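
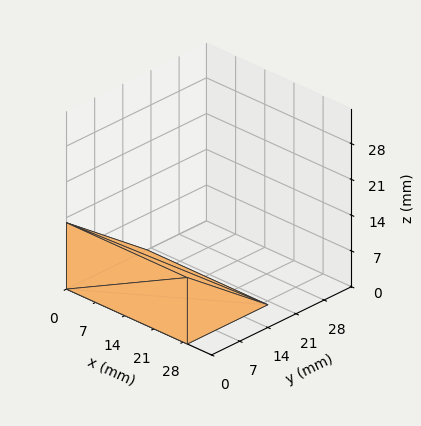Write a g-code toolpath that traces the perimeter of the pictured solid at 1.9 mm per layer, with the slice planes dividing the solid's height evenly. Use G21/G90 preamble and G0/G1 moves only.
Reading the render: the shape is a wedge (ramp): 29 × 20 mm base, rising to 13 mm along the y=0 edge and sloping linearly to z=0 at y=20 (dimensions read to the nearest mm from the axis ticks). For the g-code, the solid's height is divided into equal slices at the stated Δz and each level perimeter traced with G1 moves after a G0 lift.

; perimeter-only toolpath
G21 ; units = mm
G90 ; absolute positioning
G28 ; home
; layer 1
G0 Z1.9
G0 X0.0 Y0.0
G1 X29.0 Y0.0
G1 X29.0 Y17.1
G1 X0.0 Y17.1
G1 X0.0 Y0.0
; layer 2
G0 Z3.7
G0 X0.0 Y0.0
G1 X29.0 Y0.0
G1 X29.0 Y14.3
G1 X0.0 Y14.3
G1 X0.0 Y0.0
; layer 3
G0 Z5.6
G0 X0.0 Y0.0
G1 X29.0 Y0.0
G1 X29.0 Y11.4
G1 X0.0 Y11.4
G1 X0.0 Y0.0
; layer 4
G0 Z7.4
G0 X0.0 Y0.0
G1 X29.0 Y0.0
G1 X29.0 Y8.6
G1 X0.0 Y8.6
G1 X0.0 Y0.0
; layer 5
G0 Z9.3
G0 X0.0 Y0.0
G1 X29.0 Y0.0
G1 X29.0 Y5.7
G1 X0.0 Y5.7
G1 X0.0 Y0.0
; layer 6
G0 Z11.1
G0 X0.0 Y0.0
G1 X29.0 Y0.0
G1 X29.0 Y2.9
G1 X0.0 Y2.9
G1 X0.0 Y0.0
M2 ; end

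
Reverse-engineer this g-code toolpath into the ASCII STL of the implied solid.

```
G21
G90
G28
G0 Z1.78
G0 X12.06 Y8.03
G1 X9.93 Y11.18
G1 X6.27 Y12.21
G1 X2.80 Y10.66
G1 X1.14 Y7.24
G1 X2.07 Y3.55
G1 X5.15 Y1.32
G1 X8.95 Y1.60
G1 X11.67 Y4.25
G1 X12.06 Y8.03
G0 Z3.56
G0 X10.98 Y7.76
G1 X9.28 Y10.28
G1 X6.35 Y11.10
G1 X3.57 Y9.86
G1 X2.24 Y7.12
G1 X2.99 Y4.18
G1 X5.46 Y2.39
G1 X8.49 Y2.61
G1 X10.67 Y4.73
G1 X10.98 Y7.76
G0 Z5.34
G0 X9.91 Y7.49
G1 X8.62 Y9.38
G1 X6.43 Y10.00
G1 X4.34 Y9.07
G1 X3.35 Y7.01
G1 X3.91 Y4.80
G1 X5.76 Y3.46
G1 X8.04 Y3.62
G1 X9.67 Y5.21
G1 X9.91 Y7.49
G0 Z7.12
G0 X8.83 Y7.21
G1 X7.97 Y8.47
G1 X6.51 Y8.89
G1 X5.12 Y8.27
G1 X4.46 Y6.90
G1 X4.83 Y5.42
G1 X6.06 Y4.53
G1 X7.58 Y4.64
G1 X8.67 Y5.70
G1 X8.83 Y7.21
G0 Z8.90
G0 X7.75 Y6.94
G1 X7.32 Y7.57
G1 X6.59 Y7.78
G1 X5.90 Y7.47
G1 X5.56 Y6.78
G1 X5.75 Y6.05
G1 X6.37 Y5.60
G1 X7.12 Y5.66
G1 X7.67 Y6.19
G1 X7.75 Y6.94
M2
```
solid part
  facet normal 0.0000 0.0000 -1.0000
    outer loop
      vertex 6.19 13.32 0.00
      vertex 10.58 12.08 0.00
      vertex 13.14 8.30 0.00
    endloop
  endfacet
  facet normal 0.0000 0.0000 -1.0000
    outer loop
      vertex 2.02 11.46 0.00
      vertex 6.19 13.32 0.00
      vertex 13.14 8.30 0.00
    endloop
  endfacet
  facet normal 0.0000 0.0000 -1.0000
    outer loop
      vertex 0.03 7.35 0.00
      vertex 2.02 11.46 0.00
      vertex 13.14 8.30 0.00
    endloop
  endfacet
  facet normal 0.0000 0.0000 -1.0000
    outer loop
      vertex 1.15 2.93 0.00
      vertex 0.03 7.35 0.00
      vertex 13.14 8.30 0.00
    endloop
  endfacet
  facet normal 0.0000 0.0000 -1.0000
    outer loop
      vertex 4.85 0.25 0.00
      vertex 1.15 2.93 0.00
      vertex 13.14 8.30 0.00
    endloop
  endfacet
  facet normal 0.0000 0.0000 -1.0000
    outer loop
      vertex 9.40 0.58 0.00
      vertex 4.85 0.25 0.00
      vertex 13.14 8.30 0.00
    endloop
  endfacet
  facet normal 0.0000 0.0000 -1.0000
    outer loop
      vertex 12.67 3.76 0.00
      vertex 9.40 0.58 0.00
      vertex 13.14 8.30 0.00
    endloop
  endfacet
  facet normal 0.7140 0.4836 0.5063
    outer loop
      vertex 13.14 8.30 0.00
      vertex 10.58 12.08 0.00
      vertex 6.67 6.67 10.68
    endloop
  endfacet
  facet normal 0.2344 0.8299 0.5062
    outer loop
      vertex 10.58 12.08 0.00
      vertex 6.19 13.32 0.00
      vertex 6.67 6.67 10.68
    endloop
  endfacet
  facet normal -0.3513 0.7876 0.5062
    outer loop
      vertex 6.19 13.32 0.00
      vertex 2.02 11.46 0.00
      vertex 6.67 6.67 10.68
    endloop
  endfacet
  facet normal -0.7761 0.3758 0.5064
    outer loop
      vertex 2.02 11.46 0.00
      vertex 0.03 7.35 0.00
      vertex 6.67 6.67 10.68
    endloop
  endfacet
  facet normal -0.8360 -0.2118 0.5063
    outer loop
      vertex 0.03 7.35 0.00
      vertex 1.15 2.93 0.00
      vertex 6.67 6.67 10.68
    endloop
  endfacet
  facet normal -0.5059 -0.6985 0.5061
    outer loop
      vertex 1.15 2.93 0.00
      vertex 4.85 0.25 0.00
      vertex 6.67 6.67 10.68
    endloop
  endfacet
  facet normal 0.0624 -0.8601 0.5064
    outer loop
      vertex 4.85 0.25 0.00
      vertex 9.40 0.58 0.00
      vertex 6.67 6.67 10.68
    endloop
  endfacet
  facet normal 0.6012 -0.6183 0.5062
    outer loop
      vertex 9.40 0.58 0.00
      vertex 12.67 3.76 0.00
      vertex 6.67 6.67 10.68
    endloop
  endfacet
  facet normal 0.8579 -0.0888 0.5061
    outer loop
      vertex 12.67 3.76 0.00
      vertex 13.14 8.30 0.00
      vertex 6.67 6.67 10.68
    endloop
  endfacet
endsolid part

The G0 Z moves step by Δz≈1.78 mm. The G1 loops shrink linearly with z, so the solid tapers from its base footprint up to z≈10.7. Closing with a flat bottom cap and the tapered top and triangulating gives 16 facets — a regular 9-sided pyramid, base circumscribed radius ≈ 6.67 mm, apex at z ≈ 10.7 mm.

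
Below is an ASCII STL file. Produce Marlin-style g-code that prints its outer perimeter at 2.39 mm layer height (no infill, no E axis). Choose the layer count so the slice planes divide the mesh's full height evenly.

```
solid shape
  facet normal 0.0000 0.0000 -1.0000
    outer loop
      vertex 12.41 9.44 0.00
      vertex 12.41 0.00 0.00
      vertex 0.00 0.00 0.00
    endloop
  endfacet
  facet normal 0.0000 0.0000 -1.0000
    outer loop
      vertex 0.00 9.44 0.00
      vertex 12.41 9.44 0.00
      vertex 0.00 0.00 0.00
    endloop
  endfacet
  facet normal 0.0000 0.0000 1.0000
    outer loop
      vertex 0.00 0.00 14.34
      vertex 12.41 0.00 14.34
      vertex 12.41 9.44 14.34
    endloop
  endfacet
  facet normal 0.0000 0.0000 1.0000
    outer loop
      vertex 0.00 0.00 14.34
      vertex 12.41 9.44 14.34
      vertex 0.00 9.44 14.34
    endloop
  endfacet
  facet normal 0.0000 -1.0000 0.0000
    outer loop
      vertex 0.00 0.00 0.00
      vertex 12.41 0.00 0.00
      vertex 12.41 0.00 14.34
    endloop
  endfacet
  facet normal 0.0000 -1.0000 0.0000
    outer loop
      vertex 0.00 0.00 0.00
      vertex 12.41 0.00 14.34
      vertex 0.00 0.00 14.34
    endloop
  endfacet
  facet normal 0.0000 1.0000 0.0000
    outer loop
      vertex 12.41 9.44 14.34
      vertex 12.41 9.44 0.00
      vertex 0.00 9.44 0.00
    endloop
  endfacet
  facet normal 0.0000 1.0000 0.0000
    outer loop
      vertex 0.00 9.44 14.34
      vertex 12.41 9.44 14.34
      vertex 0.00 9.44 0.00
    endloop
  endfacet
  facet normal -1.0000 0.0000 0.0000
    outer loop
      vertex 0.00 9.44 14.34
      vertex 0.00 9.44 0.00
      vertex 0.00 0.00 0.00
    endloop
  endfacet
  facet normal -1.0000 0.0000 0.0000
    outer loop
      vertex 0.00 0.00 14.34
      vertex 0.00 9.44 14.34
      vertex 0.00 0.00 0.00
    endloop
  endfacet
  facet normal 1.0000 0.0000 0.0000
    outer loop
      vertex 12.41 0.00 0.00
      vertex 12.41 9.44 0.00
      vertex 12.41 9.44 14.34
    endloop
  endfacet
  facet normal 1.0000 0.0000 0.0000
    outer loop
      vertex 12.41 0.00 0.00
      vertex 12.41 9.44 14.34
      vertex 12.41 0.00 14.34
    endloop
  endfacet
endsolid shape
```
; perimeter-only toolpath
G21 ; units = mm
G90 ; absolute positioning
G28 ; home
; layer 1
G0 Z2.39
G0 X0.00 Y0.00
G1 X12.41 Y0.00
G1 X12.41 Y9.44
G1 X0.00 Y9.44
G1 X0.00 Y0.00
; layer 2
G0 Z4.78
G0 X0.00 Y0.00
G1 X12.41 Y0.00
G1 X12.41 Y9.44
G1 X0.00 Y9.44
G1 X0.00 Y0.00
; layer 3
G0 Z7.17
G0 X0.00 Y0.00
G1 X12.41 Y0.00
G1 X12.41 Y9.44
G1 X0.00 Y9.44
G1 X0.00 Y0.00
; layer 4
G0 Z9.56
G0 X0.00 Y0.00
G1 X12.41 Y0.00
G1 X12.41 Y9.44
G1 X0.00 Y9.44
G1 X0.00 Y0.00
; layer 5
G0 Z11.95
G0 X0.00 Y0.00
G1 X12.41 Y0.00
G1 X12.41 Y9.44
G1 X0.00 Y9.44
G1 X0.00 Y0.00
; layer 6
G0 Z14.34
G0 X0.00 Y0.00
G1 X12.41 Y0.00
G1 X12.41 Y9.44
G1 X0.00 Y9.44
G1 X0.00 Y0.00
M2 ; end

The solid is a rectangular box, roughly 12.4 × 9.44 mm footprint and 14.3 mm tall. Slicing at Δz = 2.39 mm — 6 equal slices spanning the solid's height, so layer i sits at z = i·h/6 — gives 6 non-empty perimeters. Each is a 4-segment closed polygon; G0 lifts to the layer z and rapids to the start vertex, then G1 traces the edges.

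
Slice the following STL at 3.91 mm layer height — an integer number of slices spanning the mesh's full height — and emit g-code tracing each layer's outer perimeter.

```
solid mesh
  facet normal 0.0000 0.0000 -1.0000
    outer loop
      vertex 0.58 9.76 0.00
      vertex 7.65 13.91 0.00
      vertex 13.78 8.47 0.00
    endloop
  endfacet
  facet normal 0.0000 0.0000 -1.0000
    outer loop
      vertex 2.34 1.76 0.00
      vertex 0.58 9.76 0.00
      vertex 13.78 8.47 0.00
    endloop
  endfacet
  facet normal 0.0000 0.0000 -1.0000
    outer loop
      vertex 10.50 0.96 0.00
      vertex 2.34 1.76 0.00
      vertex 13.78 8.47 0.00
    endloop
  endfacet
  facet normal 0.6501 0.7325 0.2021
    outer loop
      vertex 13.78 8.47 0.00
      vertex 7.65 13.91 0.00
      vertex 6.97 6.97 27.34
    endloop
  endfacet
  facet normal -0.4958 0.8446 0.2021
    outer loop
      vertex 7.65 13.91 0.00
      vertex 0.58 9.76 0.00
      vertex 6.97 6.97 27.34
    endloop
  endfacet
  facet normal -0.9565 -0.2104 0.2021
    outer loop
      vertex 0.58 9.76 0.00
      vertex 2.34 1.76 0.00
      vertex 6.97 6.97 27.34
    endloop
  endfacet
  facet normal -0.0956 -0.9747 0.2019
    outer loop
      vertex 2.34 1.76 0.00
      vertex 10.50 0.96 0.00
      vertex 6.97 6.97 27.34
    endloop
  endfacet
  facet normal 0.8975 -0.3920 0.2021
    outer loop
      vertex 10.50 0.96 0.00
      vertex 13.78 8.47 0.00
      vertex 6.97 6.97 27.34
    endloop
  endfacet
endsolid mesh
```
; perimeter-only toolpath
G21 ; units = mm
G90 ; absolute positioning
G28 ; home
; layer 1
G0 Z3.91
G0 X12.81 Y8.26
G1 X7.55 Y12.92
G1 X1.49 Y9.36
G1 X3.00 Y2.50
G1 X10.00 Y1.82
G1 X12.81 Y8.26
; layer 2
G0 Z7.81
G0 X11.83 Y8.04
G1 X7.46 Y11.93
G1 X2.41 Y8.96
G1 X3.66 Y3.25
G1 X9.49 Y2.68
G1 X11.83 Y8.04
; layer 3
G0 Z11.72
G0 X10.86 Y7.83
G1 X7.36 Y10.94
G1 X3.32 Y8.56
G1 X4.32 Y3.99
G1 X8.99 Y3.54
G1 X10.86 Y7.83
; layer 4
G0 Z15.62
G0 X9.89 Y7.61
G1 X7.26 Y9.94
G1 X4.23 Y8.17
G1 X4.99 Y4.74
G1 X8.48 Y4.39
G1 X9.89 Y7.61
; layer 5
G0 Z19.53
G0 X8.92 Y7.40
G1 X7.16 Y8.95
G1 X5.14 Y7.77
G1 X5.65 Y5.48
G1 X7.98 Y5.25
G1 X8.92 Y7.40
; layer 6
G0 Z23.43
G0 X7.94 Y7.18
G1 X7.07 Y7.96
G1 X6.06 Y7.37
G1 X6.31 Y6.23
G1 X7.47 Y6.11
G1 X7.94 Y7.18
M2 ; end

The solid is a regular 5-sided pyramid, base circumscribed radius ≈ 6.97 mm, apex at z ≈ 27.3 mm. Slicing at Δz = 3.91 mm — 7 equal slices spanning the solid's height, so layer i sits at z = i·h/7 — gives 6 non-empty perimeters. Each is a 5-segment closed polygon; G0 lifts to the layer z and rapids to the start vertex, then G1 traces the edges. The cross-section shrinks linearly with z (the slice at the apex is degenerate and omitted).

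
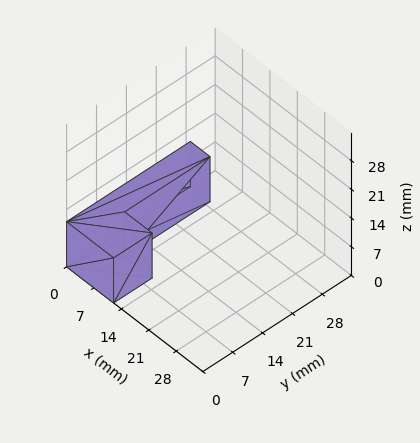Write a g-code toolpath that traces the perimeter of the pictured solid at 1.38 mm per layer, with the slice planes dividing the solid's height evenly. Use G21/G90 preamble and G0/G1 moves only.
Reading the render: the shape is an L-shaped prism: outer 12 × 29 mm, arm thicknesses ≈ 9 mm (horizontal) and 5 mm (vertical), extruded 11 mm in z (dimensions read to the nearest mm from the axis ticks). For the g-code, the solid's height is divided into equal slices at the stated Δz and each level perimeter traced with G1 moves after a G0 lift.

; perimeter-only toolpath
G21 ; units = mm
G90 ; absolute positioning
G28 ; home
; layer 1
G0 Z1.38
G0 X0.00 Y0.00
G1 X12.00 Y0.00
G1 X12.00 Y9.00
G1 X5.00 Y9.00
G1 X5.00 Y29.00
G1 X0.00 Y29.00
G1 X0.00 Y0.00
; layer 2
G0 Z2.75
G0 X0.00 Y0.00
G1 X12.00 Y0.00
G1 X12.00 Y9.00
G1 X5.00 Y9.00
G1 X5.00 Y29.00
G1 X0.00 Y29.00
G1 X0.00 Y0.00
; layer 3
G0 Z4.12
G0 X0.00 Y0.00
G1 X12.00 Y0.00
G1 X12.00 Y9.00
G1 X5.00 Y9.00
G1 X5.00 Y29.00
G1 X0.00 Y29.00
G1 X0.00 Y0.00
; layer 4
G0 Z5.50
G0 X0.00 Y0.00
G1 X12.00 Y0.00
G1 X12.00 Y9.00
G1 X5.00 Y9.00
G1 X5.00 Y29.00
G1 X0.00 Y29.00
G1 X0.00 Y0.00
; layer 5
G0 Z6.88
G0 X0.00 Y0.00
G1 X12.00 Y0.00
G1 X12.00 Y9.00
G1 X5.00 Y9.00
G1 X5.00 Y29.00
G1 X0.00 Y29.00
G1 X0.00 Y0.00
; layer 6
G0 Z8.25
G0 X0.00 Y0.00
G1 X12.00 Y0.00
G1 X12.00 Y9.00
G1 X5.00 Y9.00
G1 X5.00 Y29.00
G1 X0.00 Y29.00
G1 X0.00 Y0.00
; layer 7
G0 Z9.62
G0 X0.00 Y0.00
G1 X12.00 Y0.00
G1 X12.00 Y9.00
G1 X5.00 Y9.00
G1 X5.00 Y29.00
G1 X0.00 Y29.00
G1 X0.00 Y0.00
; layer 8
G0 Z11.00
G0 X0.00 Y0.00
G1 X12.00 Y0.00
G1 X12.00 Y9.00
G1 X5.00 Y9.00
G1 X5.00 Y29.00
G1 X0.00 Y29.00
G1 X0.00 Y0.00
M2 ; end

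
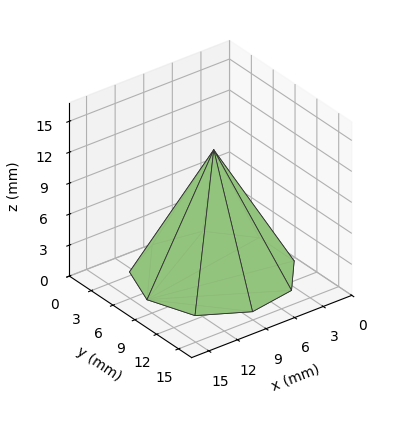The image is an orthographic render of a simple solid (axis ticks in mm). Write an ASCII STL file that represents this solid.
Reading the render: the shape is a regular 9-sided pyramid, base circumscribed radius ≈ 7 mm, apex at z ≈ 12 mm (dimensions read to the nearest mm from the axis ticks). For the STL, each face is triangulated and given an outward normal.

solid part
  facet normal 0.0000 0.0000 -1.0000
    outer loop
      vertex 8.2 13.9 0.0
      vertex 12.4 11.5 0.0
      vertex 14.0 7.0 0.0
    endloop
  endfacet
  facet normal 0.0000 0.0000 -1.0000
    outer loop
      vertex 3.5 13.1 0.0
      vertex 8.2 13.9 0.0
      vertex 14.0 7.0 0.0
    endloop
  endfacet
  facet normal 0.0000 0.0000 -1.0000
    outer loop
      vertex 0.4 9.4 0.0
      vertex 3.5 13.1 0.0
      vertex 14.0 7.0 0.0
    endloop
  endfacet
  facet normal 0.0000 0.0000 -1.0000
    outer loop
      vertex 0.4 4.6 0.0
      vertex 0.4 9.4 0.0
      vertex 14.0 7.0 0.0
    endloop
  endfacet
  facet normal 0.0000 0.0000 -1.0000
    outer loop
      vertex 3.5 0.9 0.0
      vertex 0.4 4.6 0.0
      vertex 14.0 7.0 0.0
    endloop
  endfacet
  facet normal 0.0000 0.0000 -1.0000
    outer loop
      vertex 8.2 0.1 0.0
      vertex 3.5 0.9 0.0
      vertex 14.0 7.0 0.0
    endloop
  endfacet
  facet normal 0.0000 0.0000 -1.0000
    outer loop
      vertex 12.4 2.5 0.0
      vertex 8.2 0.1 0.0
      vertex 14.0 7.0 0.0
    endloop
  endfacet
  facet normal 0.8257 0.2936 0.4817
    outer loop
      vertex 14.0 7.0 0.0
      vertex 12.4 11.5 0.0
      vertex 7.0 7.0 12.0
    endloop
  endfacet
  facet normal 0.4349 0.7611 0.4811
    outer loop
      vertex 12.4 11.5 0.0
      vertex 8.2 13.9 0.0
      vertex 7.0 7.0 12.0
    endloop
  endfacet
  facet normal -0.1470 0.8638 0.4820
    outer loop
      vertex 8.2 13.9 0.0
      vertex 3.5 13.1 0.0
      vertex 7.0 7.0 12.0
    endloop
  endfacet
  facet normal -0.6716 0.5627 0.4819
    outer loop
      vertex 3.5 13.1 0.0
      vertex 0.4 9.4 0.0
      vertex 7.0 7.0 12.0
    endloop
  endfacet
  facet normal -0.8762 0.0000 0.4819
    outer loop
      vertex 0.4 9.4 0.0
      vertex 0.4 4.6 0.0
      vertex 7.0 7.0 12.0
    endloop
  endfacet
  facet normal -0.6716 -0.5627 0.4819
    outer loop
      vertex 0.4 4.6 0.0
      vertex 3.5 0.9 0.0
      vertex 7.0 7.0 12.0
    endloop
  endfacet
  facet normal -0.1470 -0.8638 0.4820
    outer loop
      vertex 3.5 0.9 0.0
      vertex 8.2 0.1 0.0
      vertex 7.0 7.0 12.0
    endloop
  endfacet
  facet normal 0.4349 -0.7611 0.4811
    outer loop
      vertex 8.2 0.1 0.0
      vertex 12.4 2.5 0.0
      vertex 7.0 7.0 12.0
    endloop
  endfacet
  facet normal 0.8257 -0.2936 0.4817
    outer loop
      vertex 12.4 2.5 0.0
      vertex 14.0 7.0 0.0
      vertex 7.0 7.0 12.0
    endloop
  endfacet
endsolid part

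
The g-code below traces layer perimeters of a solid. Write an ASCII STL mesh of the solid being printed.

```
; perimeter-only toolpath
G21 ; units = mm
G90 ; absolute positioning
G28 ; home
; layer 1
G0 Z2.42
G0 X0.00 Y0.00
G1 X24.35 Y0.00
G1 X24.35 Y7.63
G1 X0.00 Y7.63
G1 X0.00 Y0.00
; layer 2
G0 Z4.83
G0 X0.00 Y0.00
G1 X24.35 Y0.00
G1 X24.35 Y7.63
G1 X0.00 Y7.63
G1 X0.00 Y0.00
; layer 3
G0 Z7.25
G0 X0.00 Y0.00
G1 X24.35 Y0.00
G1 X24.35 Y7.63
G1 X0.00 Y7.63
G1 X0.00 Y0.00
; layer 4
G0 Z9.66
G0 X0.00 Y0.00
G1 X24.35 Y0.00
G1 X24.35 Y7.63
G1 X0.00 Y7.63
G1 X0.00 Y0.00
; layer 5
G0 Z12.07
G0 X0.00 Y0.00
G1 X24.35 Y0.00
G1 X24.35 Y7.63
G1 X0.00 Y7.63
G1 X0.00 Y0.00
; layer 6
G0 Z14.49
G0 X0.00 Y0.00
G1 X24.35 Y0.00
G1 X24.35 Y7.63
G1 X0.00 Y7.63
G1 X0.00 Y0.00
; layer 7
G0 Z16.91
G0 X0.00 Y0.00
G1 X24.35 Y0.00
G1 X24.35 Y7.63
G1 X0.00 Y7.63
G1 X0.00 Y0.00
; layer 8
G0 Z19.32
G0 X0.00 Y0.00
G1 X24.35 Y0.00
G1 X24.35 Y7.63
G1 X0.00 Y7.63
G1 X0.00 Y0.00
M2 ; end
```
solid part
  facet normal 0.0000 0.0000 -1.0000
    outer loop
      vertex 24.35 7.63 0.00
      vertex 24.35 0.00 0.00
      vertex 0.00 0.00 0.00
    endloop
  endfacet
  facet normal 0.0000 0.0000 -1.0000
    outer loop
      vertex 0.00 7.63 0.00
      vertex 24.35 7.63 0.00
      vertex 0.00 0.00 0.00
    endloop
  endfacet
  facet normal 0.0000 0.0000 1.0000
    outer loop
      vertex 0.00 0.00 19.32
      vertex 24.35 0.00 19.32
      vertex 24.35 7.63 19.32
    endloop
  endfacet
  facet normal 0.0000 0.0000 1.0000
    outer loop
      vertex 0.00 0.00 19.32
      vertex 24.35 7.63 19.32
      vertex 0.00 7.63 19.32
    endloop
  endfacet
  facet normal 0.0000 -1.0000 0.0000
    outer loop
      vertex 0.00 0.00 0.00
      vertex 24.35 0.00 0.00
      vertex 24.35 0.00 19.32
    endloop
  endfacet
  facet normal 0.0000 -1.0000 0.0000
    outer loop
      vertex 0.00 0.00 0.00
      vertex 24.35 0.00 19.32
      vertex 0.00 0.00 19.32
    endloop
  endfacet
  facet normal 0.0000 1.0000 0.0000
    outer loop
      vertex 24.35 7.63 19.32
      vertex 24.35 7.63 0.00
      vertex 0.00 7.63 0.00
    endloop
  endfacet
  facet normal 0.0000 1.0000 0.0000
    outer loop
      vertex 0.00 7.63 19.32
      vertex 24.35 7.63 19.32
      vertex 0.00 7.63 0.00
    endloop
  endfacet
  facet normal -1.0000 0.0000 0.0000
    outer loop
      vertex 0.00 7.63 19.32
      vertex 0.00 7.63 0.00
      vertex 0.00 0.00 0.00
    endloop
  endfacet
  facet normal -1.0000 0.0000 0.0000
    outer loop
      vertex 0.00 0.00 19.32
      vertex 0.00 7.63 19.32
      vertex 0.00 0.00 0.00
    endloop
  endfacet
  facet normal 1.0000 0.0000 0.0000
    outer loop
      vertex 24.35 0.00 0.00
      vertex 24.35 7.63 0.00
      vertex 24.35 7.63 19.32
    endloop
  endfacet
  facet normal 1.0000 0.0000 0.0000
    outer loop
      vertex 24.35 0.00 0.00
      vertex 24.35 7.63 19.32
      vertex 24.35 0.00 19.32
    endloop
  endfacet
endsolid part

The G0 Z moves step by Δz≈2.42 mm. Every layer's G1 loop is the same polygon, so the solid is a straight extrusion of it from z=0 to z≈19.3. Closing with flat bottom and top caps and triangulating gives 12 facets — a rectangular box, roughly 24.4 × 7.63 mm footprint and 19.3 mm tall.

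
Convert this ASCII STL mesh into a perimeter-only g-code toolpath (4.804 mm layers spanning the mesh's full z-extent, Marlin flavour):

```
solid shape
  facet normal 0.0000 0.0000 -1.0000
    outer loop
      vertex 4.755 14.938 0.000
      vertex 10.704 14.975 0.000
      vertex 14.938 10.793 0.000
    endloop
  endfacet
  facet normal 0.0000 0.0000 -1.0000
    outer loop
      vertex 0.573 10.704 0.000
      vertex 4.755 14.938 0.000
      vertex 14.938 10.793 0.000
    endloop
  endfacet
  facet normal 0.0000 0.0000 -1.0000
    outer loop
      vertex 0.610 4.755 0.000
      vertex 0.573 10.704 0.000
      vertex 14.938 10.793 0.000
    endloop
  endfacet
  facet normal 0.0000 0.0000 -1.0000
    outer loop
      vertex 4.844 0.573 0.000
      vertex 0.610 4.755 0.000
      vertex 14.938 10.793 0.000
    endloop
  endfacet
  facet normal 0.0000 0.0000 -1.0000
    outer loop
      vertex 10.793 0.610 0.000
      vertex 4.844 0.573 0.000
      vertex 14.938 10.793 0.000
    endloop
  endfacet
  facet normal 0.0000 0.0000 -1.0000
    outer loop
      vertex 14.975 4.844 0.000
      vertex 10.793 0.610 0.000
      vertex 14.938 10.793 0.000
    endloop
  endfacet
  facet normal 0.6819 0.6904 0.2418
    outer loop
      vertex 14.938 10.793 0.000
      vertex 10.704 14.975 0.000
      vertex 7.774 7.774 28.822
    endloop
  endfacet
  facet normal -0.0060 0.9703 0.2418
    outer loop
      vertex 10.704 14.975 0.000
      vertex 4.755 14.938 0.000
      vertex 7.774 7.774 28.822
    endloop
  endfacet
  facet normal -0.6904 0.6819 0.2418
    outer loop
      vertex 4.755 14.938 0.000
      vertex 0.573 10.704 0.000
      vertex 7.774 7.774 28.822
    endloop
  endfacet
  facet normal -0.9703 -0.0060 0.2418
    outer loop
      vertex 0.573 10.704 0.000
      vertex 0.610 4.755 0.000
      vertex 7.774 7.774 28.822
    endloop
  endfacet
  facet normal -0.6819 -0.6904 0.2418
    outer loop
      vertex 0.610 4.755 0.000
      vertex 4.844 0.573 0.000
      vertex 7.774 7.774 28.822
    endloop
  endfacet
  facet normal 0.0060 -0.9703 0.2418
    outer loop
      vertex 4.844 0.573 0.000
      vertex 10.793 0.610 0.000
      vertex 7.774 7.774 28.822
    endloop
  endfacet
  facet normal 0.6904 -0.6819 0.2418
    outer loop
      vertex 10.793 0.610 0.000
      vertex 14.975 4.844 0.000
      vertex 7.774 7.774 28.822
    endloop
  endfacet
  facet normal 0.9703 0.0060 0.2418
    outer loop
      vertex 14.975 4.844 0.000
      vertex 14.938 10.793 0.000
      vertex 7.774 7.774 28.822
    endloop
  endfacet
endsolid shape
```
; perimeter-only toolpath
G21 ; units = mm
G90 ; absolute positioning
G28 ; home
; layer 1
G0 Z4.804
G0 X13.744 Y10.290
G1 X10.216 Y13.775
G1 X5.258 Y13.744
G1 X1.773 Y10.216
G1 X1.804 Y5.258
G1 X5.332 Y1.773
G1 X10.290 Y1.804
G1 X13.775 Y5.332
G1 X13.744 Y10.290
; layer 2
G0 Z9.607
G0 X12.550 Y9.787
G1 X9.727 Y12.575
G1 X5.761 Y12.550
G1 X2.973 Y9.727
G1 X2.998 Y5.761
G1 X5.821 Y2.973
G1 X9.787 Y2.998
G1 X12.575 Y5.821
G1 X12.550 Y9.787
; layer 3
G0 Z14.411
G0 X11.356 Y9.284
G1 X9.239 Y11.374
G1 X6.264 Y11.356
G1 X4.173 Y9.239
G1 X4.192 Y6.264
G1 X6.309 Y4.173
G1 X9.284 Y4.192
G1 X11.374 Y6.309
G1 X11.356 Y9.284
; layer 4
G0 Z19.215
G0 X10.162 Y8.780
G1 X8.751 Y10.174
G1 X6.768 Y10.162
G1 X5.374 Y8.751
G1 X5.386 Y6.768
G1 X6.797 Y5.374
G1 X8.780 Y5.386
G1 X10.174 Y6.797
G1 X10.162 Y8.780
; layer 5
G0 Z24.018
G0 X8.968 Y8.277
G1 X8.262 Y8.974
G1 X7.271 Y8.968
G1 X6.574 Y8.262
G1 X6.580 Y7.271
G1 X7.286 Y6.574
G1 X8.277 Y6.580
G1 X8.974 Y7.286
G1 X8.968 Y8.277
M2 ; end

The solid is a regular 8-sided pyramid, base circumscribed radius ≈ 7.77 mm, apex at z ≈ 28.8 mm. Slicing at Δz = 4.804 mm — 6 equal slices spanning the solid's height, so layer i sits at z = i·h/6 — gives 5 non-empty perimeters. Each is a 8-segment closed polygon; G0 lifts to the layer z and rapids to the start vertex, then G1 traces the edges. The cross-section shrinks linearly with z (the slice at the apex is degenerate and omitted).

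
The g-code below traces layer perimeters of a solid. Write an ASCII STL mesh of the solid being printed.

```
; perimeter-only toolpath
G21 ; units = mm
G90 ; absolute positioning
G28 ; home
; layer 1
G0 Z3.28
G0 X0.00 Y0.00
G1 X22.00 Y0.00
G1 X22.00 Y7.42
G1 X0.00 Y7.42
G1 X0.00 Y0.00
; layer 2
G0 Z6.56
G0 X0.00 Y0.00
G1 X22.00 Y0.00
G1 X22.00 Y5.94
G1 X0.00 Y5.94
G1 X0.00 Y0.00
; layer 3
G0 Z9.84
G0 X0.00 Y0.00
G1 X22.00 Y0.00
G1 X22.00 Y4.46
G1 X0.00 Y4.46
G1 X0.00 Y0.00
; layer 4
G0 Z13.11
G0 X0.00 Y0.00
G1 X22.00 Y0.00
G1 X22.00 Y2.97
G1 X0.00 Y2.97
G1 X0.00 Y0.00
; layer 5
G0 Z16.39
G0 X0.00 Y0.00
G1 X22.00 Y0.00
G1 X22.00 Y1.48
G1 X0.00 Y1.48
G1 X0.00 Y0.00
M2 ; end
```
solid part
  facet normal 0.0000 0.0000 -1.0000
    outer loop
      vertex 22.00 8.91 0.00
      vertex 22.00 0.00 0.00
      vertex 0.00 0.00 0.00
    endloop
  endfacet
  facet normal 0.0000 0.0000 -1.0000
    outer loop
      vertex 0.00 8.91 0.00
      vertex 22.00 8.91 0.00
      vertex 0.00 0.00 0.00
    endloop
  endfacet
  facet normal 0.0000 -1.0000 0.0000
    outer loop
      vertex 0.00 0.00 0.00
      vertex 22.00 0.00 0.00
      vertex 22.00 0.00 19.67
    endloop
  endfacet
  facet normal 0.0000 -1.0000 0.0000
    outer loop
      vertex 0.00 0.00 0.00
      vertex 22.00 0.00 19.67
      vertex 0.00 0.00 19.67
    endloop
  endfacet
  facet normal 0.0000 0.9109 0.4126
    outer loop
      vertex 0.00 0.00 19.67
      vertex 22.00 0.00 19.67
      vertex 22.00 8.91 0.00
    endloop
  endfacet
  facet normal 0.0000 0.9109 0.4126
    outer loop
      vertex 0.00 0.00 19.67
      vertex 22.00 8.91 0.00
      vertex 0.00 8.91 0.00
    endloop
  endfacet
  facet normal -1.0000 0.0000 0.0000
    outer loop
      vertex 0.00 0.00 19.67
      vertex 0.00 8.91 0.00
      vertex 0.00 0.00 0.00
    endloop
  endfacet
  facet normal 1.0000 0.0000 0.0000
    outer loop
      vertex 22.00 0.00 0.00
      vertex 22.00 8.91 0.00
      vertex 22.00 0.00 19.67
    endloop
  endfacet
endsolid part

The G0 Z moves step by Δz≈3.28 mm. The G1 loops shrink linearly with z, so the solid tapers from its base footprint up to z≈19.7. Closing with a flat bottom cap and the tapered top and triangulating gives 8 facets — a wedge (ramp): 22 × 8.91 mm base, rising to 19.7 mm along the y=0 edge and sloping linearly to z=0 at y=8.91.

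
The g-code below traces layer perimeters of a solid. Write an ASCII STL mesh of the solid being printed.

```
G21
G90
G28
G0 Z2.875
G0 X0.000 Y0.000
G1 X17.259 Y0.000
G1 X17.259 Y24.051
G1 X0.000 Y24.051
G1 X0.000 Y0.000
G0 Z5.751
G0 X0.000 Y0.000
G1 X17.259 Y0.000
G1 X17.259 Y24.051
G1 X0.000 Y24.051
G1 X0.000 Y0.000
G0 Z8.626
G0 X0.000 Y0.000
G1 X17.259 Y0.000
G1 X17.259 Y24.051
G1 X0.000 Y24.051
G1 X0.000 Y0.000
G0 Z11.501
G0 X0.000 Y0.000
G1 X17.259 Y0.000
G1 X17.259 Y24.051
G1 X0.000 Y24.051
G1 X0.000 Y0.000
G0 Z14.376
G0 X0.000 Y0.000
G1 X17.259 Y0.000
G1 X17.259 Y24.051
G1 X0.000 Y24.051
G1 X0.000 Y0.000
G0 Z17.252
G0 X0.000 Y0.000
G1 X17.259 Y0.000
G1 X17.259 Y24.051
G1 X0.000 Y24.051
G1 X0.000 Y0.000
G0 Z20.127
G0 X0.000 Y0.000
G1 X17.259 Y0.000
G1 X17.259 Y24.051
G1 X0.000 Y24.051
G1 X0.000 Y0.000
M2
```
solid part
  facet normal 0.0000 0.0000 -1.0000
    outer loop
      vertex 17.259 24.051 0.000
      vertex 17.259 0.000 0.000
      vertex 0.000 0.000 0.000
    endloop
  endfacet
  facet normal 0.0000 0.0000 -1.0000
    outer loop
      vertex 0.000 24.051 0.000
      vertex 17.259 24.051 0.000
      vertex 0.000 0.000 0.000
    endloop
  endfacet
  facet normal 0.0000 0.0000 1.0000
    outer loop
      vertex 0.000 0.000 20.127
      vertex 17.259 0.000 20.127
      vertex 17.259 24.051 20.127
    endloop
  endfacet
  facet normal 0.0000 0.0000 1.0000
    outer loop
      vertex 0.000 0.000 20.127
      vertex 17.259 24.051 20.127
      vertex 0.000 24.051 20.127
    endloop
  endfacet
  facet normal 0.0000 -1.0000 0.0000
    outer loop
      vertex 0.000 0.000 0.000
      vertex 17.259 0.000 0.000
      vertex 17.259 0.000 20.127
    endloop
  endfacet
  facet normal 0.0000 -1.0000 0.0000
    outer loop
      vertex 0.000 0.000 0.000
      vertex 17.259 0.000 20.127
      vertex 0.000 0.000 20.127
    endloop
  endfacet
  facet normal 0.0000 1.0000 0.0000
    outer loop
      vertex 17.259 24.051 20.127
      vertex 17.259 24.051 0.000
      vertex 0.000 24.051 0.000
    endloop
  endfacet
  facet normal 0.0000 1.0000 0.0000
    outer loop
      vertex 0.000 24.051 20.127
      vertex 17.259 24.051 20.127
      vertex 0.000 24.051 0.000
    endloop
  endfacet
  facet normal -1.0000 0.0000 0.0000
    outer loop
      vertex 0.000 24.051 20.127
      vertex 0.000 24.051 0.000
      vertex 0.000 0.000 0.000
    endloop
  endfacet
  facet normal -1.0000 0.0000 0.0000
    outer loop
      vertex 0.000 0.000 20.127
      vertex 0.000 24.051 20.127
      vertex 0.000 0.000 0.000
    endloop
  endfacet
  facet normal 1.0000 0.0000 0.0000
    outer loop
      vertex 17.259 0.000 0.000
      vertex 17.259 24.051 0.000
      vertex 17.259 24.051 20.127
    endloop
  endfacet
  facet normal 1.0000 0.0000 0.0000
    outer loop
      vertex 17.259 0.000 0.000
      vertex 17.259 24.051 20.127
      vertex 17.259 0.000 20.127
    endloop
  endfacet
endsolid part

The G0 Z moves step by Δz≈2.875 mm. Every layer's G1 loop is the same polygon, so the solid is a straight extrusion of it from z=0 to z≈20.1. Closing with flat bottom and top caps and triangulating gives 12 facets — a rectangular box, roughly 17.3 × 24.1 mm footprint and 20.1 mm tall.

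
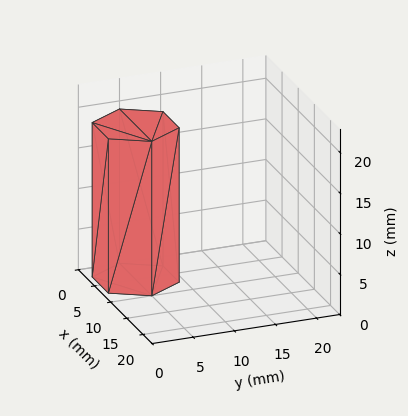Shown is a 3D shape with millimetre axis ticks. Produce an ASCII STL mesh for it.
Reading the render: the shape is a regular 6-sided prism (a cylinder approximated with 6 flat sides), circumscribed radius ≈ 5 mm, height ≈ 19 mm (dimensions read to the nearest mm from the axis ticks). For the STL, each face is triangulated and given an outward normal.

solid part
  facet normal 0.0000 0.0000 -1.0000
    outer loop
      vertex 2.5 9.3 0.0
      vertex 7.5 9.3 0.0
      vertex 10.0 5.0 0.0
    endloop
  endfacet
  facet normal 0.0000 0.0000 -1.0000
    outer loop
      vertex 0.0 5.0 0.0
      vertex 2.5 9.3 0.0
      vertex 10.0 5.0 0.0
    endloop
  endfacet
  facet normal 0.0000 0.0000 -1.0000
    outer loop
      vertex 2.5 0.7 0.0
      vertex 0.0 5.0 0.0
      vertex 10.0 5.0 0.0
    endloop
  endfacet
  facet normal 0.0000 0.0000 -1.0000
    outer loop
      vertex 7.5 0.7 0.0
      vertex 2.5 0.7 0.0
      vertex 10.0 5.0 0.0
    endloop
  endfacet
  facet normal 0.0000 0.0000 1.0000
    outer loop
      vertex 10.0 5.0 19.0
      vertex 7.5 9.3 19.0
      vertex 2.5 9.3 19.0
    endloop
  endfacet
  facet normal 0.0000 0.0000 1.0000
    outer loop
      vertex 10.0 5.0 19.0
      vertex 2.5 9.3 19.0
      vertex 0.0 5.0 19.0
    endloop
  endfacet
  facet normal 0.0000 0.0000 1.0000
    outer loop
      vertex 10.0 5.0 19.0
      vertex 0.0 5.0 19.0
      vertex 2.5 0.7 19.0
    endloop
  endfacet
  facet normal 0.0000 0.0000 1.0000
    outer loop
      vertex 10.0 5.0 19.0
      vertex 2.5 0.7 19.0
      vertex 7.5 0.7 19.0
    endloop
  endfacet
  facet normal 0.8645 0.5026 0.0000
    outer loop
      vertex 10.0 5.0 0.0
      vertex 7.5 9.3 0.0
      vertex 7.5 9.3 19.0
    endloop
  endfacet
  facet normal 0.8645 0.5026 0.0000
    outer loop
      vertex 10.0 5.0 0.0
      vertex 7.5 9.3 19.0
      vertex 10.0 5.0 19.0
    endloop
  endfacet
  facet normal 0.0000 1.0000 0.0000
    outer loop
      vertex 7.5 9.3 0.0
      vertex 2.5 9.3 0.0
      vertex 2.5 9.3 19.0
    endloop
  endfacet
  facet normal 0.0000 1.0000 0.0000
    outer loop
      vertex 7.5 9.3 0.0
      vertex 2.5 9.3 19.0
      vertex 7.5 9.3 19.0
    endloop
  endfacet
  facet normal -0.8645 0.5026 0.0000
    outer loop
      vertex 2.5 9.3 0.0
      vertex 0.0 5.0 0.0
      vertex 0.0 5.0 19.0
    endloop
  endfacet
  facet normal -0.8645 0.5026 0.0000
    outer loop
      vertex 2.5 9.3 0.0
      vertex 0.0 5.0 19.0
      vertex 2.5 9.3 19.0
    endloop
  endfacet
  facet normal -0.8645 -0.5026 0.0000
    outer loop
      vertex 0.0 5.0 0.0
      vertex 2.5 0.7 0.0
      vertex 2.5 0.7 19.0
    endloop
  endfacet
  facet normal -0.8645 -0.5026 0.0000
    outer loop
      vertex 0.0 5.0 0.0
      vertex 2.5 0.7 19.0
      vertex 0.0 5.0 19.0
    endloop
  endfacet
  facet normal 0.0000 -1.0000 0.0000
    outer loop
      vertex 2.5 0.7 0.0
      vertex 7.5 0.7 0.0
      vertex 7.5 0.7 19.0
    endloop
  endfacet
  facet normal 0.0000 -1.0000 0.0000
    outer loop
      vertex 2.5 0.7 0.0
      vertex 7.5 0.7 19.0
      vertex 2.5 0.7 19.0
    endloop
  endfacet
  facet normal 0.8645 -0.5026 0.0000
    outer loop
      vertex 7.5 0.7 0.0
      vertex 10.0 5.0 0.0
      vertex 10.0 5.0 19.0
    endloop
  endfacet
  facet normal 0.8645 -0.5026 0.0000
    outer loop
      vertex 7.5 0.7 0.0
      vertex 10.0 5.0 19.0
      vertex 7.5 0.7 19.0
    endloop
  endfacet
endsolid part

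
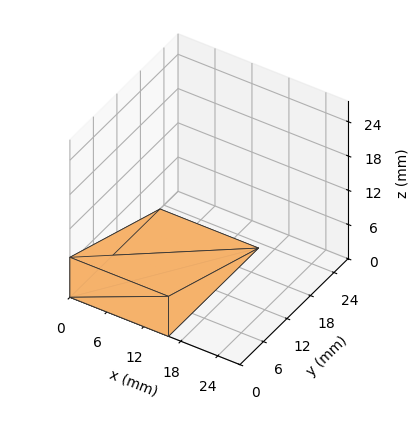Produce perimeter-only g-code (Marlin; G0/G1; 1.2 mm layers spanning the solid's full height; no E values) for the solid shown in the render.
Reading the render: the shape is a wedge (ramp): 16 × 23 mm base, rising to 7 mm along the y=0 edge and sloping linearly to z=0 at y=23 (dimensions read to the nearest mm from the axis ticks). For the g-code, the solid's height is divided into equal slices at the stated Δz and each level perimeter traced with G1 moves after a G0 lift.

; perimeter-only toolpath
G21 ; units = mm
G90 ; absolute positioning
G28 ; home
; layer 1
G0 Z1.2
G0 X0.0 Y0.0
G1 X16.0 Y0.0
G1 X16.0 Y19.2
G1 X0.0 Y19.2
G1 X0.0 Y0.0
; layer 2
G0 Z2.3
G0 X0.0 Y0.0
G1 X16.0 Y0.0
G1 X16.0 Y15.3
G1 X0.0 Y15.3
G1 X0.0 Y0.0
; layer 3
G0 Z3.5
G0 X0.0 Y0.0
G1 X16.0 Y0.0
G1 X16.0 Y11.5
G1 X0.0 Y11.5
G1 X0.0 Y0.0
; layer 4
G0 Z4.7
G0 X0.0 Y0.0
G1 X16.0 Y0.0
G1 X16.0 Y7.7
G1 X0.0 Y7.7
G1 X0.0 Y0.0
; layer 5
G0 Z5.8
G0 X0.0 Y0.0
G1 X16.0 Y0.0
G1 X16.0 Y3.8
G1 X0.0 Y3.8
G1 X0.0 Y0.0
M2 ; end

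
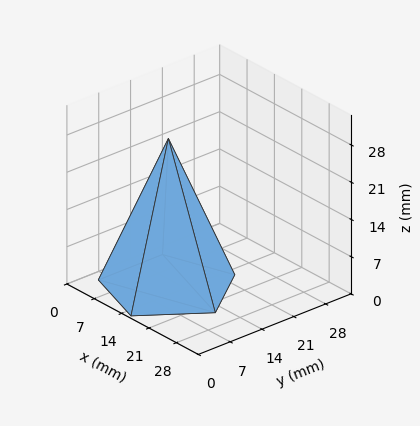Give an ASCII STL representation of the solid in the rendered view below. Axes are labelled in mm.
Reading the render: the shape is a regular 5-sided pyramid, base circumscribed radius ≈ 12 mm, apex at z ≈ 28 mm (dimensions read to the nearest mm from the axis ticks). For the STL, each face is triangulated and given an outward normal.

solid part
  facet normal 0.0000 0.0000 -1.0000
    outer loop
      vertex 2.292 19.053 0.000
      vertex 15.708 23.413 0.000
      vertex 24.000 12.000 0.000
    endloop
  endfacet
  facet normal 0.0000 0.0000 -1.0000
    outer loop
      vertex 2.292 4.947 0.000
      vertex 2.292 19.053 0.000
      vertex 24.000 12.000 0.000
    endloop
  endfacet
  facet normal 0.0000 0.0000 -1.0000
    outer loop
      vertex 15.708 0.587 0.000
      vertex 2.292 4.947 0.000
      vertex 24.000 12.000 0.000
    endloop
  endfacet
  facet normal 0.7644 0.5553 0.3276
    outer loop
      vertex 24.000 12.000 0.000
      vertex 15.708 23.413 0.000
      vertex 12.000 12.000 28.000
    endloop
  endfacet
  facet normal -0.2920 0.8986 0.3276
    outer loop
      vertex 15.708 23.413 0.000
      vertex 2.292 19.053 0.000
      vertex 12.000 12.000 28.000
    endloop
  endfacet
  facet normal -0.9448 0.0000 0.3276
    outer loop
      vertex 2.292 19.053 0.000
      vertex 2.292 4.947 0.000
      vertex 12.000 12.000 28.000
    endloop
  endfacet
  facet normal -0.2920 -0.8986 0.3276
    outer loop
      vertex 2.292 4.947 0.000
      vertex 15.708 0.587 0.000
      vertex 12.000 12.000 28.000
    endloop
  endfacet
  facet normal 0.7644 -0.5553 0.3276
    outer loop
      vertex 15.708 0.587 0.000
      vertex 24.000 12.000 0.000
      vertex 12.000 12.000 28.000
    endloop
  endfacet
endsolid part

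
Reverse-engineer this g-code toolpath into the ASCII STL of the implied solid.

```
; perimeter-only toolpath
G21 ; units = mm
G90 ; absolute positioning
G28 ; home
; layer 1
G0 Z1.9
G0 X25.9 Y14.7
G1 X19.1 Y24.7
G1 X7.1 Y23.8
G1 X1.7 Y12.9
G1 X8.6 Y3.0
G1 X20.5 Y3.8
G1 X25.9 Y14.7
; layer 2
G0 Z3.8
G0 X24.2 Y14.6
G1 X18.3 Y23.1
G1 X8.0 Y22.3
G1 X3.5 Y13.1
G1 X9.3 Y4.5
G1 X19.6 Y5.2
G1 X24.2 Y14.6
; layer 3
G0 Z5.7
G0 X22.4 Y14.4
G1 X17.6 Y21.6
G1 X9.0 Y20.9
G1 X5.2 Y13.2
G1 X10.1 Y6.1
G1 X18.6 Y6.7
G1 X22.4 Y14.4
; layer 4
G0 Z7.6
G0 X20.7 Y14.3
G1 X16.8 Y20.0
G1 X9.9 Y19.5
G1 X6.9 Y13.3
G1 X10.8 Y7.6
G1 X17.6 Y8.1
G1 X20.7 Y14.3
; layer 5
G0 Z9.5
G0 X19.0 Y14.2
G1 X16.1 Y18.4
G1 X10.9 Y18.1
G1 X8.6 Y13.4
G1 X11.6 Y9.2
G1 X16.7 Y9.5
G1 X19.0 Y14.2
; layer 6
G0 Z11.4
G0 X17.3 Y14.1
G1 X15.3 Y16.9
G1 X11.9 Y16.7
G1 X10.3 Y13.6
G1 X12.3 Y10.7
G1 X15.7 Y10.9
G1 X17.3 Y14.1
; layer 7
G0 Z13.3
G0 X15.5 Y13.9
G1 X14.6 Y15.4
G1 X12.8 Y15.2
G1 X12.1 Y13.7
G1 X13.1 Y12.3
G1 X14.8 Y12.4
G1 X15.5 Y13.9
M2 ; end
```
solid part
  facet normal 0.0000 0.0000 -1.0000
    outer loop
      vertex 6.1 25.2 0.0
      vertex 19.8 26.2 0.0
      vertex 27.6 14.8 0.0
    endloop
  endfacet
  facet normal 0.0000 0.0000 -1.0000
    outer loop
      vertex 0.0 12.8 0.0
      vertex 6.1 25.2 0.0
      vertex 27.6 14.8 0.0
    endloop
  endfacet
  facet normal 0.0000 0.0000 -1.0000
    outer loop
      vertex 7.8 1.4 0.0
      vertex 0.0 12.8 0.0
      vertex 27.6 14.8 0.0
    endloop
  endfacet
  facet normal 0.0000 0.0000 -1.0000
    outer loop
      vertex 21.5 2.4 0.0
      vertex 7.8 1.4 0.0
      vertex 27.6 14.8 0.0
    endloop
  endfacet
  facet normal 0.6487 0.4439 0.6182
    outer loop
      vertex 27.6 14.8 0.0
      vertex 19.8 26.2 0.0
      vertex 13.8 13.8 15.2
    endloop
  endfacet
  facet normal -0.0573 0.7845 0.6174
    outer loop
      vertex 19.8 26.2 0.0
      vertex 6.1 25.2 0.0
      vertex 13.8 13.8 15.2
    endloop
  endfacet
  facet normal -0.7056 0.3471 0.6178
    outer loop
      vertex 6.1 25.2 0.0
      vertex 0.0 12.8 0.0
      vertex 13.8 13.8 15.2
    endloop
  endfacet
  facet normal -0.6487 -0.4439 0.6182
    outer loop
      vertex 0.0 12.8 0.0
      vertex 7.8 1.4 0.0
      vertex 13.8 13.8 15.2
    endloop
  endfacet
  facet normal 0.0573 -0.7845 0.6174
    outer loop
      vertex 7.8 1.4 0.0
      vertex 21.5 2.4 0.0
      vertex 13.8 13.8 15.2
    endloop
  endfacet
  facet normal 0.7056 -0.3471 0.6178
    outer loop
      vertex 21.5 2.4 0.0
      vertex 27.6 14.8 0.0
      vertex 13.8 13.8 15.2
    endloop
  endfacet
endsolid part

The G0 Z moves step by Δz≈1.9 mm. The G1 loops shrink linearly with z, so the solid tapers from its base footprint up to z≈15.2. Closing with a flat bottom cap and the tapered top and triangulating gives 10 facets — a regular 6-sided pyramid, base circumscribed radius ≈ 13.8 mm, apex at z ≈ 15.2 mm.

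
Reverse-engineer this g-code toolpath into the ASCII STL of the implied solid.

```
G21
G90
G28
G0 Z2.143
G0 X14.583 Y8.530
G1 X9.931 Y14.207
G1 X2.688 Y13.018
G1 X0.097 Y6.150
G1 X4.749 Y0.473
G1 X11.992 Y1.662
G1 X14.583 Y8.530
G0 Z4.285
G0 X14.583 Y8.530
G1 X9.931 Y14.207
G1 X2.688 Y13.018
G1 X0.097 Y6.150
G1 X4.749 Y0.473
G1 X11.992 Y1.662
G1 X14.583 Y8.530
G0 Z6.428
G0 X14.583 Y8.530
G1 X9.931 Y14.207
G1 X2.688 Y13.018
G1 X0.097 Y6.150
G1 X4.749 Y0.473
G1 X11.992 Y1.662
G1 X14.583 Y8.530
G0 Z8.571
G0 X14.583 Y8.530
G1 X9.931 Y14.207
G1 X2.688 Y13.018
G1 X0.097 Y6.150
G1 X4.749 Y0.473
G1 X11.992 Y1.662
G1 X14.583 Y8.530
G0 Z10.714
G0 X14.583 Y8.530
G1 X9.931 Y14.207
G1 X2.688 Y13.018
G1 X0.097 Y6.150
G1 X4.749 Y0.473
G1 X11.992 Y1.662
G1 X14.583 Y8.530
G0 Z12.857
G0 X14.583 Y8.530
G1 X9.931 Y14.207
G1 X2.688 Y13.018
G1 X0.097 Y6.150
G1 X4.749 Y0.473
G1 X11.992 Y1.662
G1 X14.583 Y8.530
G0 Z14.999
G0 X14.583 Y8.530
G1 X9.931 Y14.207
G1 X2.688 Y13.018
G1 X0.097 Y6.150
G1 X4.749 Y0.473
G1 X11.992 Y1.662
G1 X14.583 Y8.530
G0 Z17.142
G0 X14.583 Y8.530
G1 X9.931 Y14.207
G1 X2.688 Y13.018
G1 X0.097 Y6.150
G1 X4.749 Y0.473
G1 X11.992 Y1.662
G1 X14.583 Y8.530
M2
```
solid part
  facet normal 0.0000 0.0000 -1.0000
    outer loop
      vertex 2.688 13.018 0.000
      vertex 9.931 14.207 0.000
      vertex 14.583 8.530 0.000
    endloop
  endfacet
  facet normal 0.0000 0.0000 -1.0000
    outer loop
      vertex 0.097 6.150 0.000
      vertex 2.688 13.018 0.000
      vertex 14.583 8.530 0.000
    endloop
  endfacet
  facet normal 0.0000 0.0000 -1.0000
    outer loop
      vertex 4.749 0.473 0.000
      vertex 0.097 6.150 0.000
      vertex 14.583 8.530 0.000
    endloop
  endfacet
  facet normal 0.0000 0.0000 -1.0000
    outer loop
      vertex 11.992 1.662 0.000
      vertex 4.749 0.473 0.000
      vertex 14.583 8.530 0.000
    endloop
  endfacet
  facet normal 0.0000 0.0000 1.0000
    outer loop
      vertex 14.583 8.530 17.142
      vertex 9.931 14.207 17.142
      vertex 2.688 13.018 17.142
    endloop
  endfacet
  facet normal 0.0000 0.0000 1.0000
    outer loop
      vertex 14.583 8.530 17.142
      vertex 2.688 13.018 17.142
      vertex 0.097 6.150 17.142
    endloop
  endfacet
  facet normal 0.0000 0.0000 1.0000
    outer loop
      vertex 14.583 8.530 17.142
      vertex 0.097 6.150 17.142
      vertex 4.749 0.473 17.142
    endloop
  endfacet
  facet normal 0.0000 0.0000 1.0000
    outer loop
      vertex 14.583 8.530 17.142
      vertex 4.749 0.473 17.142
      vertex 11.992 1.662 17.142
    endloop
  endfacet
  facet normal 0.7735 0.6338 0.0000
    outer loop
      vertex 14.583 8.530 0.000
      vertex 9.931 14.207 0.000
      vertex 9.931 14.207 17.142
    endloop
  endfacet
  facet normal 0.7735 0.6338 0.0000
    outer loop
      vertex 14.583 8.530 0.000
      vertex 9.931 14.207 17.142
      vertex 14.583 8.530 17.142
    endloop
  endfacet
  facet normal -0.1620 0.9868 0.0000
    outer loop
      vertex 9.931 14.207 0.000
      vertex 2.688 13.018 0.000
      vertex 2.688 13.018 17.142
    endloop
  endfacet
  facet normal -0.1620 0.9868 0.0000
    outer loop
      vertex 9.931 14.207 0.000
      vertex 2.688 13.018 17.142
      vertex 9.931 14.207 17.142
    endloop
  endfacet
  facet normal -0.9356 0.3530 0.0000
    outer loop
      vertex 2.688 13.018 0.000
      vertex 0.097 6.150 0.000
      vertex 0.097 6.150 17.142
    endloop
  endfacet
  facet normal -0.9356 0.3530 0.0000
    outer loop
      vertex 2.688 13.018 0.000
      vertex 0.097 6.150 17.142
      vertex 2.688 13.018 17.142
    endloop
  endfacet
  facet normal -0.7735 -0.6338 0.0000
    outer loop
      vertex 0.097 6.150 0.000
      vertex 4.749 0.473 0.000
      vertex 4.749 0.473 17.142
    endloop
  endfacet
  facet normal -0.7735 -0.6338 0.0000
    outer loop
      vertex 0.097 6.150 0.000
      vertex 4.749 0.473 17.142
      vertex 0.097 6.150 17.142
    endloop
  endfacet
  facet normal 0.1620 -0.9868 0.0000
    outer loop
      vertex 4.749 0.473 0.000
      vertex 11.992 1.662 0.000
      vertex 11.992 1.662 17.142
    endloop
  endfacet
  facet normal 0.1620 -0.9868 0.0000
    outer loop
      vertex 4.749 0.473 0.000
      vertex 11.992 1.662 17.142
      vertex 4.749 0.473 17.142
    endloop
  endfacet
  facet normal 0.9356 -0.3530 0.0000
    outer loop
      vertex 11.992 1.662 0.000
      vertex 14.583 8.530 0.000
      vertex 14.583 8.530 17.142
    endloop
  endfacet
  facet normal 0.9356 -0.3530 0.0000
    outer loop
      vertex 11.992 1.662 0.000
      vertex 14.583 8.530 17.142
      vertex 11.992 1.662 17.142
    endloop
  endfacet
endsolid part

The G0 Z moves step by Δz≈2.143 mm. Every layer's G1 loop is the same polygon, so the solid is a straight extrusion of it from z=0 to z≈17.1. Closing with flat bottom and top caps and triangulating gives 20 facets — a regular 6-sided prism (a cylinder approximated with 6 flat sides), circumscribed radius ≈ 7.34 mm, height ≈ 17.1 mm.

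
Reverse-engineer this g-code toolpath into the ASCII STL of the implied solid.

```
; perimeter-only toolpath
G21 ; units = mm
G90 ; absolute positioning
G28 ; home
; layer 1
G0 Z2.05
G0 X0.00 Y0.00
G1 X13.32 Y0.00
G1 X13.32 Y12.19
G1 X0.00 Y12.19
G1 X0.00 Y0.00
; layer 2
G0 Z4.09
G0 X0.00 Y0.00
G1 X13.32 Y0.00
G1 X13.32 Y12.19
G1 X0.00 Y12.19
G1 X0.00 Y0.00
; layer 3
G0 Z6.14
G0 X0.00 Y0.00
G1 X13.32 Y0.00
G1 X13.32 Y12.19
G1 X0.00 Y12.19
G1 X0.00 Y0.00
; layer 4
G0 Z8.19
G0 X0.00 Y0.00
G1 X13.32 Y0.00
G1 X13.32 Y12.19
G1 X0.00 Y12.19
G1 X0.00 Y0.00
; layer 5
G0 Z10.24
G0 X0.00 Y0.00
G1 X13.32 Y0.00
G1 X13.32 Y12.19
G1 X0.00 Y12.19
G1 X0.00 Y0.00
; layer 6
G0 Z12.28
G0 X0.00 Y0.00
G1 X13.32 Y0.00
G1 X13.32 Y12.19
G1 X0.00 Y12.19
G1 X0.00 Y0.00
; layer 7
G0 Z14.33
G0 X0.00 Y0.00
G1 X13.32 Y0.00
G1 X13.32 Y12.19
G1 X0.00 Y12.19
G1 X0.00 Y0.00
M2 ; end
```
solid part
  facet normal 0.0000 0.0000 -1.0000
    outer loop
      vertex 13.32 12.19 0.00
      vertex 13.32 0.00 0.00
      vertex 0.00 0.00 0.00
    endloop
  endfacet
  facet normal 0.0000 0.0000 -1.0000
    outer loop
      vertex 0.00 12.19 0.00
      vertex 13.32 12.19 0.00
      vertex 0.00 0.00 0.00
    endloop
  endfacet
  facet normal 0.0000 0.0000 1.0000
    outer loop
      vertex 0.00 0.00 14.33
      vertex 13.32 0.00 14.33
      vertex 13.32 12.19 14.33
    endloop
  endfacet
  facet normal 0.0000 0.0000 1.0000
    outer loop
      vertex 0.00 0.00 14.33
      vertex 13.32 12.19 14.33
      vertex 0.00 12.19 14.33
    endloop
  endfacet
  facet normal 0.0000 -1.0000 0.0000
    outer loop
      vertex 0.00 0.00 0.00
      vertex 13.32 0.00 0.00
      vertex 13.32 0.00 14.33
    endloop
  endfacet
  facet normal 0.0000 -1.0000 0.0000
    outer loop
      vertex 0.00 0.00 0.00
      vertex 13.32 0.00 14.33
      vertex 0.00 0.00 14.33
    endloop
  endfacet
  facet normal 0.0000 1.0000 0.0000
    outer loop
      vertex 13.32 12.19 14.33
      vertex 13.32 12.19 0.00
      vertex 0.00 12.19 0.00
    endloop
  endfacet
  facet normal 0.0000 1.0000 0.0000
    outer loop
      vertex 0.00 12.19 14.33
      vertex 13.32 12.19 14.33
      vertex 0.00 12.19 0.00
    endloop
  endfacet
  facet normal -1.0000 0.0000 0.0000
    outer loop
      vertex 0.00 12.19 14.33
      vertex 0.00 12.19 0.00
      vertex 0.00 0.00 0.00
    endloop
  endfacet
  facet normal -1.0000 0.0000 0.0000
    outer loop
      vertex 0.00 0.00 14.33
      vertex 0.00 12.19 14.33
      vertex 0.00 0.00 0.00
    endloop
  endfacet
  facet normal 1.0000 0.0000 0.0000
    outer loop
      vertex 13.32 0.00 0.00
      vertex 13.32 12.19 0.00
      vertex 13.32 12.19 14.33
    endloop
  endfacet
  facet normal 1.0000 0.0000 0.0000
    outer loop
      vertex 13.32 0.00 0.00
      vertex 13.32 12.19 14.33
      vertex 13.32 0.00 14.33
    endloop
  endfacet
endsolid part

The G0 Z moves step by Δz≈2.05 mm. Every layer's G1 loop is the same polygon, so the solid is a straight extrusion of it from z=0 to z≈14.3. Closing with flat bottom and top caps and triangulating gives 12 facets — a rectangular box, roughly 13.3 × 12.2 mm footprint and 14.3 mm tall.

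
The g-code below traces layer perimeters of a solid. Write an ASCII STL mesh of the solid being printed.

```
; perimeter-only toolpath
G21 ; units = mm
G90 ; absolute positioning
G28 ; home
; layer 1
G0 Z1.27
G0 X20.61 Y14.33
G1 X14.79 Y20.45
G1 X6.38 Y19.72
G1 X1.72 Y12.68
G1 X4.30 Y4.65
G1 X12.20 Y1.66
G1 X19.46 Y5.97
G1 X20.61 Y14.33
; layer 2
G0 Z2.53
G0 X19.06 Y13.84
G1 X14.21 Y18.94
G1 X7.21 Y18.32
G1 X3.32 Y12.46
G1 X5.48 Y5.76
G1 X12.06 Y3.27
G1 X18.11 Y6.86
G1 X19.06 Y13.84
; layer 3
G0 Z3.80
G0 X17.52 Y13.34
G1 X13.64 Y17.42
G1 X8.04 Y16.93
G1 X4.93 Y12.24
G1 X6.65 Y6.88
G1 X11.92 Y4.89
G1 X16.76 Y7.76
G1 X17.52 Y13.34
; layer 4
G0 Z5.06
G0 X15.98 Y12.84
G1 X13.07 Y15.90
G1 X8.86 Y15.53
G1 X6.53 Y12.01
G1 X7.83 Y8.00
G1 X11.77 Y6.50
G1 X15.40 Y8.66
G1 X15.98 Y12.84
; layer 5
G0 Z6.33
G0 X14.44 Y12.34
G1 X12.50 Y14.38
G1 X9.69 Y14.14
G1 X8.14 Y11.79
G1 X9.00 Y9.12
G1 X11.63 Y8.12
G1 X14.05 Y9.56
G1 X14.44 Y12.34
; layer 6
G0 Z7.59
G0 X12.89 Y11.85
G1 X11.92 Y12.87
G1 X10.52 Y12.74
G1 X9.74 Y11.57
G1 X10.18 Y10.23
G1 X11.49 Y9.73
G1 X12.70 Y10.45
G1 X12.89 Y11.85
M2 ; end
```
solid part
  facet normal 0.0000 0.0000 -1.0000
    outer loop
      vertex 5.55 21.11 0.00
      vertex 15.36 21.97 0.00
      vertex 22.15 14.83 0.00
    endloop
  endfacet
  facet normal 0.0000 0.0000 -1.0000
    outer loop
      vertex 0.11 12.90 0.00
      vertex 5.55 21.11 0.00
      vertex 22.15 14.83 0.00
    endloop
  endfacet
  facet normal 0.0000 0.0000 -1.0000
    outer loop
      vertex 3.13 3.53 0.00
      vertex 0.11 12.90 0.00
      vertex 22.15 14.83 0.00
    endloop
  endfacet
  facet normal 0.0000 0.0000 -1.0000
    outer loop
      vertex 12.34 0.04 0.00
      vertex 3.13 3.53 0.00
      vertex 22.15 14.83 0.00
    endloop
  endfacet
  facet normal 0.0000 0.0000 -1.0000
    outer loop
      vertex 20.81 5.07 0.00
      vertex 12.34 0.04 0.00
      vertex 22.15 14.83 0.00
    endloop
  endfacet
  facet normal 0.4746 0.4513 0.7557
    outer loop
      vertex 22.15 14.83 0.00
      vertex 15.36 21.97 0.00
      vertex 11.35 11.35 8.86
    endloop
  endfacet
  facet normal -0.0572 0.6522 0.7559
    outer loop
      vertex 15.36 21.97 0.00
      vertex 5.55 21.11 0.00
      vertex 11.35 11.35 8.86
    endloop
  endfacet
  facet normal -0.5459 0.3617 0.7558
    outer loop
      vertex 5.55 21.11 0.00
      vertex 0.11 12.90 0.00
      vertex 11.35 11.35 8.86
    endloop
  endfacet
  facet normal -0.6234 -0.2009 0.7557
    outer loop
      vertex 0.11 12.90 0.00
      vertex 3.13 3.53 0.00
      vertex 11.35 11.35 8.86
    endloop
  endfacet
  facet normal -0.2320 -0.6124 0.7558
    outer loop
      vertex 3.13 3.53 0.00
      vertex 12.34 0.04 0.00
      vertex 11.35 11.35 8.86
    endloop
  endfacet
  facet normal 0.3343 -0.5629 0.7559
    outer loop
      vertex 12.34 0.04 0.00
      vertex 20.81 5.07 0.00
      vertex 11.35 11.35 8.86
    endloop
  endfacet
  facet normal 0.6487 -0.0891 0.7558
    outer loop
      vertex 20.81 5.07 0.00
      vertex 22.15 14.83 0.00
      vertex 11.35 11.35 8.86
    endloop
  endfacet
endsolid part

The G0 Z moves step by Δz≈1.27 mm. The G1 loops shrink linearly with z, so the solid tapers from its base footprint up to z≈8.86. Closing with a flat bottom cap and the tapered top and triangulating gives 12 facets — a regular 7-sided pyramid, base circumscribed radius ≈ 11.3 mm, apex at z ≈ 8.86 mm.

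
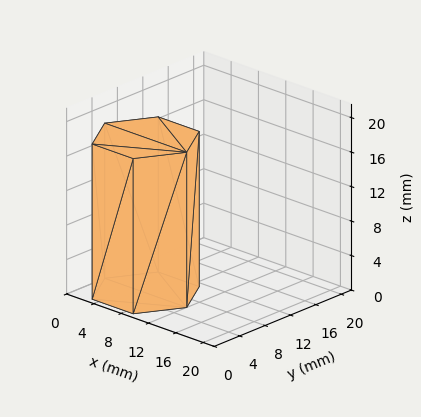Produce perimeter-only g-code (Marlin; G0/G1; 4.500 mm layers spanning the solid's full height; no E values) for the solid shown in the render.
Reading the render: the shape is a regular 6-sided prism (a cylinder approximated with 6 flat sides), circumscribed radius ≈ 6 mm, height ≈ 18 mm (dimensions read to the nearest mm from the axis ticks). For the g-code, the solid's height is divided into equal slices at the stated Δz and each level perimeter traced with G1 moves after a G0 lift.

; perimeter-only toolpath
G21 ; units = mm
G90 ; absolute positioning
G28 ; home
; layer 1
G0 Z4.500
G0 X12.000 Y6.000
G1 X9.000 Y11.196
G1 X3.000 Y11.196
G1 X0.000 Y6.000
G1 X3.000 Y0.804
G1 X9.000 Y0.804
G1 X12.000 Y6.000
; layer 2
G0 Z9.000
G0 X12.000 Y6.000
G1 X9.000 Y11.196
G1 X3.000 Y11.196
G1 X0.000 Y6.000
G1 X3.000 Y0.804
G1 X9.000 Y0.804
G1 X12.000 Y6.000
; layer 3
G0 Z13.500
G0 X12.000 Y6.000
G1 X9.000 Y11.196
G1 X3.000 Y11.196
G1 X0.000 Y6.000
G1 X3.000 Y0.804
G1 X9.000 Y0.804
G1 X12.000 Y6.000
; layer 4
G0 Z18.000
G0 X12.000 Y6.000
G1 X9.000 Y11.196
G1 X3.000 Y11.196
G1 X0.000 Y6.000
G1 X3.000 Y0.804
G1 X9.000 Y0.804
G1 X12.000 Y6.000
M2 ; end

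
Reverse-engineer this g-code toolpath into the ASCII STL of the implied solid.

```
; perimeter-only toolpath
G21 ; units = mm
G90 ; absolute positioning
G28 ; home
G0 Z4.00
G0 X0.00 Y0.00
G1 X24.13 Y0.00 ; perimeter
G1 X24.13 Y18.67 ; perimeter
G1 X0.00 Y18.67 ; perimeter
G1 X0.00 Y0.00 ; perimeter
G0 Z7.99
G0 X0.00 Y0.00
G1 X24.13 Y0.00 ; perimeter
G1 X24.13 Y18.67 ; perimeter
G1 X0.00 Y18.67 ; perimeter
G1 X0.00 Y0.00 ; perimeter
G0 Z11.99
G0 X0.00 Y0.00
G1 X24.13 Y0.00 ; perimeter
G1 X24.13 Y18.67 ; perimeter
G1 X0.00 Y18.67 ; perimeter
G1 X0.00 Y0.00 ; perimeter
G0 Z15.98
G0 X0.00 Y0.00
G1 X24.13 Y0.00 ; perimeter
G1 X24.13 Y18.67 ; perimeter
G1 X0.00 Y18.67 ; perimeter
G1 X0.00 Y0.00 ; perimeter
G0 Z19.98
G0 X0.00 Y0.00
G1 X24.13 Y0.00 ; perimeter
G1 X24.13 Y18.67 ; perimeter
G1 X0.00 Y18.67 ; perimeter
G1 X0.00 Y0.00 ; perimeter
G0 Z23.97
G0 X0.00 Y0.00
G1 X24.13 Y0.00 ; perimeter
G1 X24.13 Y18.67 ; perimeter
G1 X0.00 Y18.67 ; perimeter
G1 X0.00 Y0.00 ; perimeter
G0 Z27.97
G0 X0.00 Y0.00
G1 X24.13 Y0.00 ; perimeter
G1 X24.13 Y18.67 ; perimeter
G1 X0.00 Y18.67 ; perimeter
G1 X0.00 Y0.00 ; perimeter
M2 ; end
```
solid part
  facet normal 0.0000 0.0000 -1.0000
    outer loop
      vertex 24.13 18.67 0.00
      vertex 24.13 0.00 0.00
      vertex 0.00 0.00 0.00
    endloop
  endfacet
  facet normal 0.0000 0.0000 -1.0000
    outer loop
      vertex 0.00 18.67 0.00
      vertex 24.13 18.67 0.00
      vertex 0.00 0.00 0.00
    endloop
  endfacet
  facet normal 0.0000 0.0000 1.0000
    outer loop
      vertex 0.00 0.00 27.97
      vertex 24.13 0.00 27.97
      vertex 24.13 18.67 27.97
    endloop
  endfacet
  facet normal 0.0000 0.0000 1.0000
    outer loop
      vertex 0.00 0.00 27.97
      vertex 24.13 18.67 27.97
      vertex 0.00 18.67 27.97
    endloop
  endfacet
  facet normal 0.0000 -1.0000 0.0000
    outer loop
      vertex 0.00 0.00 0.00
      vertex 24.13 0.00 0.00
      vertex 24.13 0.00 27.97
    endloop
  endfacet
  facet normal 0.0000 -1.0000 0.0000
    outer loop
      vertex 0.00 0.00 0.00
      vertex 24.13 0.00 27.97
      vertex 0.00 0.00 27.97
    endloop
  endfacet
  facet normal 0.0000 1.0000 0.0000
    outer loop
      vertex 24.13 18.67 27.97
      vertex 24.13 18.67 0.00
      vertex 0.00 18.67 0.00
    endloop
  endfacet
  facet normal 0.0000 1.0000 0.0000
    outer loop
      vertex 0.00 18.67 27.97
      vertex 24.13 18.67 27.97
      vertex 0.00 18.67 0.00
    endloop
  endfacet
  facet normal -1.0000 0.0000 0.0000
    outer loop
      vertex 0.00 18.67 27.97
      vertex 0.00 18.67 0.00
      vertex 0.00 0.00 0.00
    endloop
  endfacet
  facet normal -1.0000 0.0000 0.0000
    outer loop
      vertex 0.00 0.00 27.97
      vertex 0.00 18.67 27.97
      vertex 0.00 0.00 0.00
    endloop
  endfacet
  facet normal 1.0000 0.0000 0.0000
    outer loop
      vertex 24.13 0.00 0.00
      vertex 24.13 18.67 0.00
      vertex 24.13 18.67 27.97
    endloop
  endfacet
  facet normal 1.0000 0.0000 0.0000
    outer loop
      vertex 24.13 0.00 0.00
      vertex 24.13 18.67 27.97
      vertex 24.13 0.00 27.97
    endloop
  endfacet
endsolid part

The G0 Z moves step by Δz≈4.00 mm. Every layer's G1 loop is the same polygon, so the solid is a straight extrusion of it from z=0 to z≈28. Closing with flat bottom and top caps and triangulating gives 12 facets — a rectangular box, roughly 24.1 × 18.7 mm footprint and 28 mm tall.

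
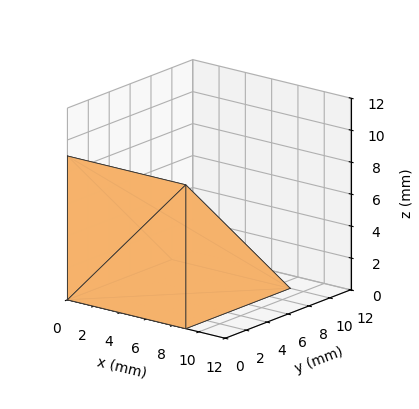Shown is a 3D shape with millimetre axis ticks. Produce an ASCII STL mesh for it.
Reading the render: the shape is a wedge (ramp): 9 × 10 mm base, rising to 9 mm along the y=0 edge and sloping linearly to z=0 at y=10 (dimensions read to the nearest mm from the axis ticks). For the STL, each face is triangulated and given an outward normal.

solid part
  facet normal 0.0000 0.0000 -1.0000
    outer loop
      vertex 9.00 10.00 0.00
      vertex 9.00 0.00 0.00
      vertex 0.00 0.00 0.00
    endloop
  endfacet
  facet normal 0.0000 0.0000 -1.0000
    outer loop
      vertex 0.00 10.00 0.00
      vertex 9.00 10.00 0.00
      vertex 0.00 0.00 0.00
    endloop
  endfacet
  facet normal 0.0000 -1.0000 0.0000
    outer loop
      vertex 0.00 0.00 0.00
      vertex 9.00 0.00 0.00
      vertex 9.00 0.00 9.00
    endloop
  endfacet
  facet normal 0.0000 -1.0000 0.0000
    outer loop
      vertex 0.00 0.00 0.00
      vertex 9.00 0.00 9.00
      vertex 0.00 0.00 9.00
    endloop
  endfacet
  facet normal 0.0000 0.6690 0.7433
    outer loop
      vertex 0.00 0.00 9.00
      vertex 9.00 0.00 9.00
      vertex 9.00 10.00 0.00
    endloop
  endfacet
  facet normal 0.0000 0.6690 0.7433
    outer loop
      vertex 0.00 0.00 9.00
      vertex 9.00 10.00 0.00
      vertex 0.00 10.00 0.00
    endloop
  endfacet
  facet normal -1.0000 0.0000 0.0000
    outer loop
      vertex 0.00 0.00 9.00
      vertex 0.00 10.00 0.00
      vertex 0.00 0.00 0.00
    endloop
  endfacet
  facet normal 1.0000 0.0000 0.0000
    outer loop
      vertex 9.00 0.00 0.00
      vertex 9.00 10.00 0.00
      vertex 9.00 0.00 9.00
    endloop
  endfacet
endsolid part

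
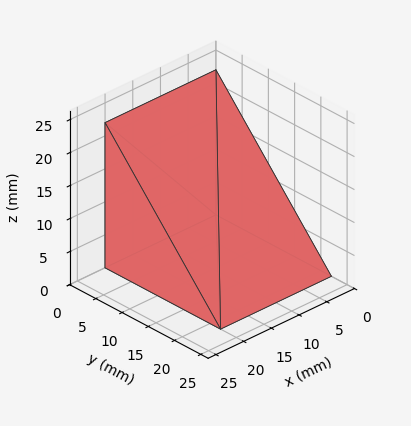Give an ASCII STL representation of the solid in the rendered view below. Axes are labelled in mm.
Reading the render: the shape is a wedge (ramp): 20 × 22 mm base, rising to 22 mm along the y=0 edge and sloping linearly to z=0 at y=22 (dimensions read to the nearest mm from the axis ticks). For the STL, each face is triangulated and given an outward normal.

solid part
  facet normal 0.0000 0.0000 -1.0000
    outer loop
      vertex 20.00 22.00 0.00
      vertex 20.00 0.00 0.00
      vertex 0.00 0.00 0.00
    endloop
  endfacet
  facet normal 0.0000 0.0000 -1.0000
    outer loop
      vertex 0.00 22.00 0.00
      vertex 20.00 22.00 0.00
      vertex 0.00 0.00 0.00
    endloop
  endfacet
  facet normal 0.0000 -1.0000 0.0000
    outer loop
      vertex 0.00 0.00 0.00
      vertex 20.00 0.00 0.00
      vertex 20.00 0.00 22.00
    endloop
  endfacet
  facet normal 0.0000 -1.0000 0.0000
    outer loop
      vertex 0.00 0.00 0.00
      vertex 20.00 0.00 22.00
      vertex 0.00 0.00 22.00
    endloop
  endfacet
  facet normal 0.0000 0.7071 0.7071
    outer loop
      vertex 0.00 0.00 22.00
      vertex 20.00 0.00 22.00
      vertex 20.00 22.00 0.00
    endloop
  endfacet
  facet normal 0.0000 0.7071 0.7071
    outer loop
      vertex 0.00 0.00 22.00
      vertex 20.00 22.00 0.00
      vertex 0.00 22.00 0.00
    endloop
  endfacet
  facet normal -1.0000 0.0000 0.0000
    outer loop
      vertex 0.00 0.00 22.00
      vertex 0.00 22.00 0.00
      vertex 0.00 0.00 0.00
    endloop
  endfacet
  facet normal 1.0000 0.0000 0.0000
    outer loop
      vertex 20.00 0.00 0.00
      vertex 20.00 22.00 0.00
      vertex 20.00 0.00 22.00
    endloop
  endfacet
endsolid part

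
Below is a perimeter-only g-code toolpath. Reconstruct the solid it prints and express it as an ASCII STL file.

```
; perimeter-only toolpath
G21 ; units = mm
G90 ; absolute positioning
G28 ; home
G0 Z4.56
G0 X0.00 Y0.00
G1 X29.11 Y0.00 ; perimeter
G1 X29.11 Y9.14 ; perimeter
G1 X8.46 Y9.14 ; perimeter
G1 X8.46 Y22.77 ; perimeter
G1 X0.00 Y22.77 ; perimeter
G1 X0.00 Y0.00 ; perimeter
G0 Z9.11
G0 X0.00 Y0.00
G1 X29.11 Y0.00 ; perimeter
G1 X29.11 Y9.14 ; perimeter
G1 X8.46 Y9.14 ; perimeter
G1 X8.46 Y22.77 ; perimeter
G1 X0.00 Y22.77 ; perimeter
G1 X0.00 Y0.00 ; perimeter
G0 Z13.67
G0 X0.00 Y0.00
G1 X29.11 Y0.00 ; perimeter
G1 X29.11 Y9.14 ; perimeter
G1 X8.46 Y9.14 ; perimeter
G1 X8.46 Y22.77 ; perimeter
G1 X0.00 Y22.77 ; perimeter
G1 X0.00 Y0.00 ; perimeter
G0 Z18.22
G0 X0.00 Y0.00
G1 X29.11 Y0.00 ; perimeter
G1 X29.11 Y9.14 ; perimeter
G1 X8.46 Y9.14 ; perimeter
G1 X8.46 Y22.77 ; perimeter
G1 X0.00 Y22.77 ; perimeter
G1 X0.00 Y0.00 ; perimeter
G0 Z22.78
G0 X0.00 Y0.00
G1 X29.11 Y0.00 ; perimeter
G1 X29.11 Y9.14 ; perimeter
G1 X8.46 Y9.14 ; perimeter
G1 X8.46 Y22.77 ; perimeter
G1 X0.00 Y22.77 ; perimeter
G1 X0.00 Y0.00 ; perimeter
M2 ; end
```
solid part
  facet normal 0.0000 0.0000 -1.0000
    outer loop
      vertex 29.11 9.14 0.00
      vertex 29.11 0.00 0.00
      vertex 0.00 0.00 0.00
    endloop
  endfacet
  facet normal 0.0000 0.0000 -1.0000
    outer loop
      vertex 8.46 9.14 0.00
      vertex 29.11 9.14 0.00
      vertex 0.00 0.00 0.00
    endloop
  endfacet
  facet normal 0.0000 0.0000 -1.0000
    outer loop
      vertex 8.46 22.77 0.00
      vertex 8.46 9.14 0.00
      vertex 0.00 0.00 0.00
    endloop
  endfacet
  facet normal 0.0000 0.0000 -1.0000
    outer loop
      vertex 0.00 22.77 0.00
      vertex 8.46 22.77 0.00
      vertex 0.00 0.00 0.00
    endloop
  endfacet
  facet normal 0.0000 0.0000 1.0000
    outer loop
      vertex 0.00 0.00 22.78
      vertex 29.11 0.00 22.78
      vertex 29.11 9.14 22.78
    endloop
  endfacet
  facet normal 0.0000 0.0000 1.0000
    outer loop
      vertex 0.00 0.00 22.78
      vertex 29.11 9.14 22.78
      vertex 8.46 9.14 22.78
    endloop
  endfacet
  facet normal 0.0000 0.0000 1.0000
    outer loop
      vertex 0.00 0.00 22.78
      vertex 8.46 9.14 22.78
      vertex 8.46 22.77 22.78
    endloop
  endfacet
  facet normal 0.0000 0.0000 1.0000
    outer loop
      vertex 0.00 0.00 22.78
      vertex 8.46 22.77 22.78
      vertex 0.00 22.77 22.78
    endloop
  endfacet
  facet normal 0.0000 -1.0000 0.0000
    outer loop
      vertex 0.00 0.00 0.00
      vertex 29.11 0.00 0.00
      vertex 29.11 0.00 22.78
    endloop
  endfacet
  facet normal 0.0000 -1.0000 0.0000
    outer loop
      vertex 0.00 0.00 0.00
      vertex 29.11 0.00 22.78
      vertex 0.00 0.00 22.78
    endloop
  endfacet
  facet normal 1.0000 0.0000 0.0000
    outer loop
      vertex 29.11 0.00 0.00
      vertex 29.11 9.14 0.00
      vertex 29.11 9.14 22.78
    endloop
  endfacet
  facet normal 1.0000 0.0000 0.0000
    outer loop
      vertex 29.11 0.00 0.00
      vertex 29.11 9.14 22.78
      vertex 29.11 0.00 22.78
    endloop
  endfacet
  facet normal 0.0000 1.0000 0.0000
    outer loop
      vertex 29.11 9.14 0.00
      vertex 8.46 9.14 0.00
      vertex 8.46 9.14 22.78
    endloop
  endfacet
  facet normal 0.0000 1.0000 0.0000
    outer loop
      vertex 29.11 9.14 0.00
      vertex 8.46 9.14 22.78
      vertex 29.11 9.14 22.78
    endloop
  endfacet
  facet normal 1.0000 0.0000 0.0000
    outer loop
      vertex 8.46 9.14 0.00
      vertex 8.46 22.77 0.00
      vertex 8.46 22.77 22.78
    endloop
  endfacet
  facet normal 1.0000 0.0000 0.0000
    outer loop
      vertex 8.46 9.14 0.00
      vertex 8.46 22.77 22.78
      vertex 8.46 9.14 22.78
    endloop
  endfacet
  facet normal 0.0000 1.0000 0.0000
    outer loop
      vertex 8.46 22.77 0.00
      vertex 0.00 22.77 0.00
      vertex 0.00 22.77 22.78
    endloop
  endfacet
  facet normal 0.0000 1.0000 0.0000
    outer loop
      vertex 8.46 22.77 0.00
      vertex 0.00 22.77 22.78
      vertex 8.46 22.77 22.78
    endloop
  endfacet
  facet normal -1.0000 0.0000 0.0000
    outer loop
      vertex 0.00 22.77 0.00
      vertex 0.00 0.00 0.00
      vertex 0.00 0.00 22.78
    endloop
  endfacet
  facet normal -1.0000 0.0000 0.0000
    outer loop
      vertex 0.00 22.77 0.00
      vertex 0.00 0.00 22.78
      vertex 0.00 22.77 22.78
    endloop
  endfacet
endsolid part

The G0 Z moves step by Δz≈4.56 mm. Every layer's G1 loop is the same polygon, so the solid is a straight extrusion of it from z=0 to z≈22.8. Closing with flat bottom and top caps and triangulating gives 20 facets — an L-shaped prism: outer 29.1 × 22.8 mm, arm thicknesses ≈ 9.14 mm (horizontal) and 8.46 mm (vertical), extruded 22.8 mm in z.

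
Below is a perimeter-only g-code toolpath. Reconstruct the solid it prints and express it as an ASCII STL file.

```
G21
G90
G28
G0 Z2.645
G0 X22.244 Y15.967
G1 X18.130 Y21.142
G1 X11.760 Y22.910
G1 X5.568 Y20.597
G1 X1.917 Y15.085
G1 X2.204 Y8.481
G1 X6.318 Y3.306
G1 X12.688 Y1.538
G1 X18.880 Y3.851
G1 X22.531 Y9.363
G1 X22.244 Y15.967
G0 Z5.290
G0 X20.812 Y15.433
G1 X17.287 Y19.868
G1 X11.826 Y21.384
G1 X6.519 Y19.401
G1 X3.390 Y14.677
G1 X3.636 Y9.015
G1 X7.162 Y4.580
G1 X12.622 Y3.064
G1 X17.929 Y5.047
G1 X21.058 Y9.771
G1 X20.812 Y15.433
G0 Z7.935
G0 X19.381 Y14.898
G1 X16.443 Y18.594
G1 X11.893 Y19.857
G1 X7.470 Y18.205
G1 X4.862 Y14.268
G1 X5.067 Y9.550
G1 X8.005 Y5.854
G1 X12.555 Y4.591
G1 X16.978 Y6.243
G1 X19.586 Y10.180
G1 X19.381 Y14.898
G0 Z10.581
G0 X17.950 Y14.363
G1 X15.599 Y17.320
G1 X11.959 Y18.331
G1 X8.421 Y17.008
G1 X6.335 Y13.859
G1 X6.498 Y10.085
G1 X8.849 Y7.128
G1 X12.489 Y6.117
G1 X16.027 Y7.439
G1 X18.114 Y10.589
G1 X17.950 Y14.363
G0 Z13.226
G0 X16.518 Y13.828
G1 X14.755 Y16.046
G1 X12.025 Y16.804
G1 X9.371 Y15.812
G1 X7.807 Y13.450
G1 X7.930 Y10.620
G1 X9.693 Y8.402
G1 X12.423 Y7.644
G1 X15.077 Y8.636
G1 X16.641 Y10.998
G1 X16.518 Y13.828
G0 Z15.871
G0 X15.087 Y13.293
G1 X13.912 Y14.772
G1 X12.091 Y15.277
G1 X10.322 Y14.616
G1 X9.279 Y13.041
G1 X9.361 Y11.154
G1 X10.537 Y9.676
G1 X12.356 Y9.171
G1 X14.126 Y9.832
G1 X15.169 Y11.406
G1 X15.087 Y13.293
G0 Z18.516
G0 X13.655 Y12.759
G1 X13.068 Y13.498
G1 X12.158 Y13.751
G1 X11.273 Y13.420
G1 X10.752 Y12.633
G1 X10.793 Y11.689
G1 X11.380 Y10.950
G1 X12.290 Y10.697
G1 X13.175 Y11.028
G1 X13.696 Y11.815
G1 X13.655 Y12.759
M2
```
solid part
  facet normal 0.0000 0.0000 -1.0000
    outer loop
      vertex 11.694 24.437 0.000
      vertex 18.974 22.416 0.000
      vertex 23.675 16.502 0.000
    endloop
  endfacet
  facet normal 0.0000 0.0000 -1.0000
    outer loop
      vertex 4.617 21.793 0.000
      vertex 11.694 24.437 0.000
      vertex 23.675 16.502 0.000
    endloop
  endfacet
  facet normal 0.0000 0.0000 -1.0000
    outer loop
      vertex 0.445 15.494 0.000
      vertex 4.617 21.793 0.000
      vertex 23.675 16.502 0.000
    endloop
  endfacet
  facet normal 0.0000 0.0000 -1.0000
    outer loop
      vertex 0.773 7.946 0.000
      vertex 0.445 15.494 0.000
      vertex 23.675 16.502 0.000
    endloop
  endfacet
  facet normal 0.0000 0.0000 -1.0000
    outer loop
      vertex 5.474 2.032 0.000
      vertex 0.773 7.946 0.000
      vertex 23.675 16.502 0.000
    endloop
  endfacet
  facet normal 0.0000 0.0000 -1.0000
    outer loop
      vertex 12.754 0.011 0.000
      vertex 5.474 2.032 0.000
      vertex 23.675 16.502 0.000
    endloop
  endfacet
  facet normal 0.0000 0.0000 -1.0000
    outer loop
      vertex 19.831 2.655 0.000
      vertex 12.754 0.011 0.000
      vertex 23.675 16.502 0.000
    endloop
  endfacet
  facet normal 0.0000 0.0000 -1.0000
    outer loop
      vertex 24.003 8.954 0.000
      vertex 19.831 2.655 0.000
      vertex 23.675 16.502 0.000
    endloop
  endfacet
  facet normal 0.6861 0.5454 0.4815
    outer loop
      vertex 23.675 16.502 0.000
      vertex 18.974 22.416 0.000
      vertex 12.224 12.224 21.161
    endloop
  endfacet
  facet normal 0.2344 0.8445 0.4815
    outer loop
      vertex 18.974 22.416 0.000
      vertex 11.694 24.437 0.000
      vertex 12.224 12.224 21.161
    endloop
  endfacet
  facet normal -0.3067 0.8210 0.4815
    outer loop
      vertex 11.694 24.437 0.000
      vertex 4.617 21.793 0.000
      vertex 12.224 12.224 21.161
    endloop
  endfacet
  facet normal -0.7307 0.4840 0.4815
    outer loop
      vertex 4.617 21.793 0.000
      vertex 0.445 15.494 0.000
      vertex 12.224 12.224 21.161
    endloop
  endfacet
  facet normal -0.8756 -0.0380 0.4815
    outer loop
      vertex 0.445 15.494 0.000
      vertex 0.773 7.946 0.000
      vertex 12.224 12.224 21.161
    endloop
  endfacet
  facet normal -0.6861 -0.5454 0.4815
    outer loop
      vertex 0.773 7.946 0.000
      vertex 5.474 2.032 0.000
      vertex 12.224 12.224 21.161
    endloop
  endfacet
  facet normal -0.2344 -0.8445 0.4815
    outer loop
      vertex 5.474 2.032 0.000
      vertex 12.754 0.011 0.000
      vertex 12.224 12.224 21.161
    endloop
  endfacet
  facet normal 0.3067 -0.8210 0.4815
    outer loop
      vertex 12.754 0.011 0.000
      vertex 19.831 2.655 0.000
      vertex 12.224 12.224 21.161
    endloop
  endfacet
  facet normal 0.7307 -0.4840 0.4815
    outer loop
      vertex 19.831 2.655 0.000
      vertex 24.003 8.954 0.000
      vertex 12.224 12.224 21.161
    endloop
  endfacet
  facet normal 0.8756 0.0380 0.4815
    outer loop
      vertex 24.003 8.954 0.000
      vertex 23.675 16.502 0.000
      vertex 12.224 12.224 21.161
    endloop
  endfacet
endsolid part

The G0 Z moves step by Δz≈2.645 mm. The G1 loops shrink linearly with z, so the solid tapers from its base footprint up to z≈21.2. Closing with a flat bottom cap and the tapered top and triangulating gives 18 facets — a regular 10-sided pyramid, base circumscribed radius ≈ 12.2 mm, apex at z ≈ 21.2 mm.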